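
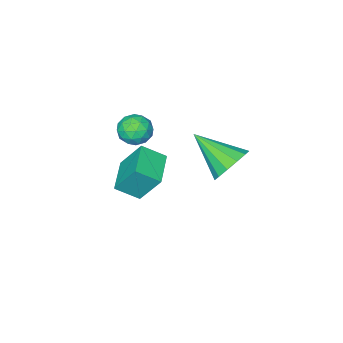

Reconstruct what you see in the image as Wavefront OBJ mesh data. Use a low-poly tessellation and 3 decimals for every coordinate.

v 1.29 -0.466 -0.005
v 1.643 0.044 0.409
v 2.337 -0.764 -0.529
v 2.69 -0.254 -0.115
v 2.41 -0.867 0.206
v 1.763 -0.683 0.53
v 2.217 -0.037 -0.65
v 1.57 0.147 -0.326
v 2.216 0.309 0.011
v 2.335 -0.203 0.54
v 1.645 -0.517 -0.66
v 1.764 -1.029 -0.131
v 1.375 -0.185 0.248
v 2.605 -0.535 -0.368
v 2.441 -0.895 -0.179
v 2.648 -0.595 0.064
v 1.445 -0.612 0.319
v 1.653 -0.312 0.563
v 2.103 -0.847 0.444
v 2.327 -0.408 -0.683
v 2.535 -0.108 -0.439
v 1.332 -0.125 -0.184
v 1.539 0.175 0.059
v 1.877 0.127 -0.564
v 1.919 0.271 0.258
v 2.534 0.096 -0.051
v 2.256 0.223 -0.365
v 1.876 0.331 -0.175
v 1.989 -0.03 0.569
v 2.604 -0.205 0.261
v 2.44 -0.566 0.449
v 2.06 -0.457 0.64
v 2.326 0.126 0.334
v 1.376 -0.515 -0.381
v 1.991 -0.69 -0.689
v 1.92 -0.263 -0.76
v 1.54 -0.154 -0.569
v 1.446 -0.816 -0.069
v 2.061 -0.991 -0.378
v 2.104 -1.051 0.055
v 1.724 -0.943 0.245
v 1.654 -0.846 -0.454
v 2 -1.28 -2.644
v 1.596 -0.489 -1.313
v 1.275 -0.637 -3.245
v 0.871 0.153 -1.914
v 3.109 -0.273 -2.906
v 2.705 0.517 -1.575
v 2.384 0.369 -3.507
v 1.98 1.16 -2.176
v 1.376 4.416 0.622
v 2.009 4.878 1.044
v 1.844 2.844 1.638
v 1.591 4.929 1.316
v 1.105 4.818 1.368
v 0.705 4.579 1.182
v 0.518 4.289 0.819
v 0.604 4.039 0.393
v 0.935 3.908 0.039
v 1.406 3.94 -0.129
v 1.868 4.122 -0.059
v 2.174 4.398 0.227
v 2.226 4.68 0.638
f 1 38 17
f 38 12 41
f 17 41 6
f 38 41 17
f 1 17 13
f 17 6 18
f 13 18 2
f 17 18 13
f 1 13 22
f 13 2 23
f 22 23 8
f 13 23 22
f 1 22 34
f 22 8 37
f 34 37 11
f 22 37 34
f 1 34 38
f 34 11 42
f 38 42 12
f 34 42 38
f 2 18 29
f 18 6 32
f 29 32 10
f 18 32 29
f 6 41 19
f 41 12 40
f 19 40 5
f 41 40 19
f 12 42 39
f 42 11 35
f 39 35 3
f 42 35 39
f 11 37 36
f 37 8 24
f 36 24 7
f 37 24 36
f 8 23 28
f 23 2 25
f 28 25 9
f 23 25 28
f 4 30 16
f 30 10 31
f 16 31 5
f 30 31 16
f 4 16 14
f 16 5 15
f 14 15 3
f 16 15 14
f 4 14 21
f 14 3 20
f 21 20 7
f 14 20 21
f 4 21 26
f 21 7 27
f 26 27 9
f 21 27 26
f 4 26 30
f 26 9 33
f 30 33 10
f 26 33 30
f 5 31 19
f 31 10 32
f 19 32 6
f 31 32 19
f 3 15 39
f 15 5 40
f 39 40 12
f 15 40 39
f 7 20 36
f 20 3 35
f 36 35 11
f 20 35 36
f 9 27 28
f 27 7 24
f 28 24 8
f 27 24 28
f 10 33 29
f 33 9 25
f 29 25 2
f 33 25 29
f 44 46 43
f 47 44 43
f 43 46 45
f 45 47 43
f 44 50 46
f 48 44 47
f 48 50 44
f 46 50 45
f 49 47 45
f 45 50 49
f 49 48 47
f 50 48 49
f 52 51 54
f 52 54 53
f 54 51 55
f 54 55 53
f 55 51 56
f 55 56 53
f 56 51 57
f 56 57 53
f 57 51 58
f 57 58 53
f 58 51 59
f 58 59 53
f 59 51 60
f 59 60 53
f 60 51 61
f 60 61 53
f 61 51 62
f 61 62 53
f 62 51 63
f 62 63 53
f 63 51 52
f 63 52 53



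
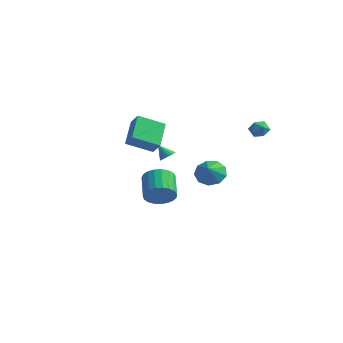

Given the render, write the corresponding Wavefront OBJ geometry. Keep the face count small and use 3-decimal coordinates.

v 4.077 3.686 3.579
v 4.506 3.665 3.021
v 3.294 3.095 2.999
v 3.723 3.074 2.441
v 3.883 2.71 3.023
v 4.368 3.075 3.381
v 3.432 3.685 2.639
v 3.917 4.05 2.997
v 4.108 3.664 2.44
v 4.386 3.062 2.677
v 3.414 3.698 3.343
v 3.692 3.096 3.58
v -0.912 -3.795 3.359
v -0.272 -4.027 4.119
v -1.559 -2.239 4.38
v -0.918 -2.47 5.139
v 0.358 -2.77 2.601
v 0.999 -3.001 3.36
v -0.288 -1.213 3.621
v 0.352 -1.445 4.381
v 0.364 -1.224 1.607
v 0.753 -1.42 1.959
v -0.324 -1.216 2.373
v 0.779 -1.173 1.98
v 0.723 -0.936 1.926
v 0.596 -0.756 1.81
v 0.423 -0.669 1.653
v 0.238 -0.692 1.487
v 0.078 -0.821 1.345
v -0.025 -1.029 1.255
v -0.051 -1.276 1.235
v 0.006 -1.513 1.288
v 0.133 -1.692 1.404
v 0.306 -1.78 1.561
v 0.491 -1.757 1.727
v 0.65 -1.628 1.869
v 2.846 -0.42 0.553
v 3.518 0.204 0.926
v 3.114 -1.16 1.307
v 2.92 0.298 1.23
v 2.288 0.056 1.217
v 1.917 -0.409 0.893
v 1.981 -0.879 0.41
v 2.45 -1.135 -0.007
v 3.104 -1.056 -0.161
v 3.638 -0.68 0.018
v 3.801 -0.182 0.448
v -2.473 2.202 -3.984
v -1.602 2.519 -3.45
v -2.596 3.855 -2.621
v -3.467 3.538 -3.156
v -1.578 2.766 -3.819
v -2.573 4.102 -2.991
v -1.71 2.915 -4.217
v -2.704 4.251 -3.389
v -1.973 2.941 -4.575
v -2.967 4.277 -3.747
v -2.322 2.839 -4.831
v -3.317 4.175 -4.003
v -2.698 2.627 -4.94
v -3.692 3.963 -4.112
v -3.035 2.341 -4.884
v -4.029 3.677 -4.056
v -3.274 2.032 -4.672
v -4.269 3.368 -3.844
v -3.375 1.752 -4.342
v -4.37 3.088 -3.513
v -3.32 1.55 -3.949
v -4.315 2.886 -3.121
v -3.119 1.46 -3.563
v -4.113 2.796 -2.735
v -2.805 1.499 -3.249
v -3.8 2.835 -2.421
v -2.435 1.659 -3.063
v -3.429 2.995 -2.235
v -2.07 1.914 -3.036
v -3.065 3.25 -2.207
v -1.776 2.218 -3.172
v -2.77 3.554 -2.344
f 1 12 6
f 1 6 2
f 1 2 8
f 1 8 11
f 1 11 12
f 2 6 10
f 6 12 5
f 12 11 3
f 11 8 7
f 8 2 9
f 4 10 5
f 4 5 3
f 4 3 7
f 4 7 9
f 4 9 10
f 5 10 6
f 3 5 12
f 7 3 11
f 9 7 8
f 10 9 2
f 14 16 13
f 17 14 13
f 13 16 15
f 15 17 13
f 14 20 16
f 18 14 17
f 18 20 14
f 16 20 15
f 19 17 15
f 15 20 19
f 19 18 17
f 20 18 19
f 22 21 24
f 22 24 23
f 24 21 25
f 24 25 23
f 25 21 26
f 25 26 23
f 26 21 27
f 26 27 23
f 27 21 28
f 27 28 23
f 28 21 29
f 28 29 23
f 29 21 30
f 29 30 23
f 30 21 31
f 30 31 23
f 31 21 32
f 31 32 23
f 32 21 33
f 32 33 23
f 33 21 34
f 33 34 23
f 34 21 35
f 34 35 23
f 35 21 36
f 35 36 23
f 36 21 22
f 36 22 23
f 38 37 40
f 38 40 39
f 40 37 41
f 40 41 39
f 41 37 42
f 41 42 39
f 42 37 43
f 42 43 39
f 43 37 44
f 43 44 39
f 44 37 45
f 44 45 39
f 45 37 46
f 45 46 39
f 46 37 47
f 46 47 39
f 47 37 38
f 47 38 39
f 49 48 52
f 49 52 50
f 50 52 53
f 50 53 51
f 52 48 54
f 52 54 53
f 53 54 55
f 53 55 51
f 54 48 56
f 54 56 55
f 55 56 57
f 55 57 51
f 56 48 58
f 56 58 57
f 57 58 59
f 57 59 51
f 58 48 60
f 58 60 59
f 59 60 61
f 59 61 51
f 60 48 62
f 60 62 61
f 61 62 63
f 61 63 51
f 62 48 64
f 62 64 63
f 63 64 65
f 63 65 51
f 64 48 66
f 64 66 65
f 65 66 67
f 65 67 51
f 66 48 68
f 66 68 67
f 67 68 69
f 67 69 51
f 68 48 70
f 68 70 69
f 69 70 71
f 69 71 51
f 70 48 72
f 70 72 71
f 71 72 73
f 71 73 51
f 72 48 74
f 72 74 73
f 73 74 75
f 73 75 51
f 74 48 76
f 74 76 75
f 75 76 77
f 75 77 51
f 76 48 78
f 76 78 77
f 77 78 79
f 77 79 51
f 78 48 49
f 78 49 79
f 79 49 50
f 79 50 51



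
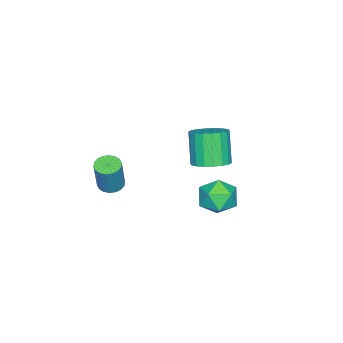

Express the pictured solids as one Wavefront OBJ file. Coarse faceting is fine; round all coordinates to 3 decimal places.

v -1.408 3.253 1.173
v -0.38 3.505 1.448
v -0.82 1.875 0.232
v 0.208 2.127 0.507
v -0.483 1.748 1.264
v -0.847 2.599 1.846
v -0.353 2.781 -0.166
v -0.717 3.632 0.416
v 0.272 3.213 0.62
v 0.192 2.574 1.504
v -1.392 2.806 0.176
v -1.472 2.167 1.06
v -3.256 0.977 0.83
v -2.345 0.652 1.123
v -3.093 0.139 2.883
v -4.004 0.463 2.59
v -2.343 1.084 1.249
v -3.092 0.571 3.009
v -2.522 1.494 1.293
v -3.27 0.981 3.053
v -2.846 1.801 1.245
v -3.595 1.288 3.005
v -3.252 1.946 1.115
v -4 1.433 2.874
v -3.658 1.898 0.928
v -4.406 1.385 2.688
v -3.984 1.668 0.722
v -4.733 1.155 2.482
v -4.167 1.301 0.537
v -4.915 0.788 2.297
v -4.168 0.869 0.411
v -4.917 0.356 2.171
v -3.99 0.459 0.367
v -4.738 -0.054 2.127
v -3.665 0.152 0.415
v -4.414 -0.361 2.175
v -3.26 0.007 0.546
v -4.008 -0.506 2.305
v -2.854 0.055 0.732
v -3.602 -0.458 2.492
v -2.527 0.285 0.938
v -3.276 -0.228 2.698
v -1.826 -3.878 -1.472
v -1.155 -3.906 -1.669
v -0.602 -3.749 0.195
v -1.274 -3.722 0.392
v -1.217 -3.601 -1.676
v -0.664 -3.444 0.188
v -1.4 -3.35 -1.643
v -0.847 -3.194 0.221
v -1.667 -3.205 -1.576
v -1.114 -3.048 0.288
v -1.966 -3.192 -1.488
v -1.413 -3.036 0.375
v -2.237 -3.316 -1.397
v -1.684 -3.159 0.466
v -2.427 -3.551 -1.321
v -1.874 -3.394 0.542
v -2.498 -3.851 -1.275
v -1.945 -3.694 0.589
v -2.436 -4.156 -1.268
v -1.883 -3.999 0.596
v -2.253 -4.406 -1.301
v -1.7 -4.25 0.563
v -1.986 -4.552 -1.368
v -1.433 -4.395 0.496
v -1.687 -4.564 -1.455
v -1.134 -4.408 0.408
v -1.416 -4.441 -1.546
v -0.863 -4.284 0.317
v -1.226 -4.206 -1.622
v -0.673 -4.049 0.241
f 1 12 6
f 1 6 2
f 1 2 8
f 1 8 11
f 1 11 12
f 2 6 10
f 6 12 5
f 12 11 3
f 11 8 7
f 8 2 9
f 4 10 5
f 4 5 3
f 4 3 7
f 4 7 9
f 4 9 10
f 5 10 6
f 3 5 12
f 7 3 11
f 9 7 8
f 10 9 2
f 14 13 17
f 14 17 15
f 15 17 18
f 15 18 16
f 17 13 19
f 17 19 18
f 18 19 20
f 18 20 16
f 19 13 21
f 19 21 20
f 20 21 22
f 20 22 16
f 21 13 23
f 21 23 22
f 22 23 24
f 22 24 16
f 23 13 25
f 23 25 24
f 24 25 26
f 24 26 16
f 25 13 27
f 25 27 26
f 26 27 28
f 26 28 16
f 27 13 29
f 27 29 28
f 28 29 30
f 28 30 16
f 29 13 31
f 29 31 30
f 30 31 32
f 30 32 16
f 31 13 33
f 31 33 32
f 32 33 34
f 32 34 16
f 33 13 35
f 33 35 34
f 34 35 36
f 34 36 16
f 35 13 37
f 35 37 36
f 36 37 38
f 36 38 16
f 37 13 39
f 37 39 38
f 38 39 40
f 38 40 16
f 39 13 41
f 39 41 40
f 40 41 42
f 40 42 16
f 41 13 14
f 41 14 42
f 42 14 15
f 42 15 16
f 44 43 47
f 44 47 45
f 45 47 48
f 45 48 46
f 47 43 49
f 47 49 48
f 48 49 50
f 48 50 46
f 49 43 51
f 49 51 50
f 50 51 52
f 50 52 46
f 51 43 53
f 51 53 52
f 52 53 54
f 52 54 46
f 53 43 55
f 53 55 54
f 54 55 56
f 54 56 46
f 55 43 57
f 55 57 56
f 56 57 58
f 56 58 46
f 57 43 59
f 57 59 58
f 58 59 60
f 58 60 46
f 59 43 61
f 59 61 60
f 60 61 62
f 60 62 46
f 61 43 63
f 61 63 62
f 62 63 64
f 62 64 46
f 63 43 65
f 63 65 64
f 64 65 66
f 64 66 46
f 65 43 67
f 65 67 66
f 66 67 68
f 66 68 46
f 67 43 69
f 67 69 68
f 68 69 70
f 68 70 46
f 69 43 71
f 69 71 70
f 70 71 72
f 70 72 46
f 71 43 44
f 71 44 72
f 72 44 45
f 72 45 46



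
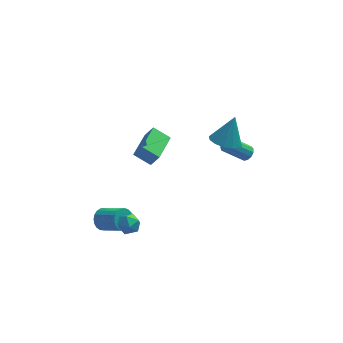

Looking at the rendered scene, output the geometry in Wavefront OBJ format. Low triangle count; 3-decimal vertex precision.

v -3.745 -1.983 -2.951
v -3.248 -1.564 -3.209
v -2.157 -2.378 -2.426
v -2.655 -2.797 -2.169
v -3.321 -1.426 -2.963
v -2.231 -2.24 -2.181
v -3.468 -1.385 -2.715
v -2.378 -2.199 -1.933
v -3.663 -1.447 -2.508
v -2.572 -2.261 -1.726
v -3.872 -1.602 -2.378
v -2.782 -2.416 -1.595
v -4.06 -1.823 -2.347
v -2.969 -2.637 -1.564
v -4.192 -2.071 -2.42
v -3.102 -2.885 -1.637
v -4.248 -2.304 -2.585
v -3.157 -3.118 -1.802
v -4.217 -2.482 -2.813
v -3.126 -3.296 -2.031
v -4.104 -2.573 -3.066
v -3.013 -3.387 -2.283
v -3.929 -2.563 -3.298
v -2.838 -3.377 -2.516
v -3.722 -2.452 -3.471
v -2.632 -3.266 -2.688
v -3.52 -2.26 -3.553
v -2.429 -3.074 -2.771
v -3.356 -2.02 -3.532
v -2.266 -2.834 -2.749
v -3.26 -1.774 -3.41
v -2.169 -2.588 -2.628
v -2.934 -3.751 -1.865
v -2.429 -3.266 -1.788
v -2.391 -4.434 -1.132
v -1.886 -3.949 -1.055
v -2.531 -3.827 -0.801
v -2.867 -3.405 -1.255
v -1.953 -4.295 -1.665
v -2.289 -3.873 -2.119
v -1.822 -3.602 -1.665
v -2.18 -3.314 -1.131
v -2.64 -4.386 -1.789
v -2.998 -4.098 -1.255
v -2.071 -2.117 2.825
v -1.627 -2.26 3.594
v -1.402 -0.361 2.765
v -0.958 -0.504 3.535
v -1.182 -2.476 2.245
v -0.738 -2.619 3.015
v -0.513 -0.72 2.186
v -0.069 -0.863 2.955
v 2.861 -0.384 2.031
v 3.718 -0.647 1.826
v 3.399 0.124 3.629
v 3.693 -0.191 1.69
v 3.445 0.213 1.645
v 3.041 0.457 1.704
v 2.588 0.476 1.85
v 2.208 0.265 2.045
v 2.004 -0.12 2.237
v 2.029 -0.576 2.373
v 2.277 -0.98 2.418
v 2.681 -1.224 2.359
v 3.134 -1.243 2.213
v 3.513 -1.032 2.018
v 4.371 2.879 -2.331
v 4.701 2.626 -2.019
v 3.559 2.449 -0.956
v 3.229 2.701 -1.269
v 4.722 2.91 -1.949
v 3.58 2.732 -0.886
v 4.631 3.184 -2
v 3.489 3.006 -0.938
v 4.458 3.361 -2.157
v 3.316 3.183 -1.095
v 4.257 3.385 -2.369
v 3.115 3.207 -1.307
v 4.093 3.248 -2.569
v 2.95 3.07 -1.507
v 4.016 2.994 -2.693
v 2.874 2.816 -1.631
v 4.053 2.704 -2.703
v 2.91 2.526 -1.641
v 4.19 2.469 -2.594
v 3.048 2.291 -1.532
v 4.385 2.364 -2.402
v 3.243 2.186 -1.34
v 4.576 2.423 -2.188
v 3.433 2.245 -1.125
f 2 1 5
f 2 5 3
f 3 5 6
f 3 6 4
f 5 1 7
f 5 7 6
f 6 7 8
f 6 8 4
f 7 1 9
f 7 9 8
f 8 9 10
f 8 10 4
f 9 1 11
f 9 11 10
f 10 11 12
f 10 12 4
f 11 1 13
f 11 13 12
f 12 13 14
f 12 14 4
f 13 1 15
f 13 15 14
f 14 15 16
f 14 16 4
f 15 1 17
f 15 17 16
f 16 17 18
f 16 18 4
f 17 1 19
f 17 19 18
f 18 19 20
f 18 20 4
f 19 1 21
f 19 21 20
f 20 21 22
f 20 22 4
f 21 1 23
f 21 23 22
f 22 23 24
f 22 24 4
f 23 1 25
f 23 25 24
f 24 25 26
f 24 26 4
f 25 1 27
f 25 27 26
f 26 27 28
f 26 28 4
f 27 1 29
f 27 29 28
f 28 29 30
f 28 30 4
f 29 1 31
f 29 31 30
f 30 31 32
f 30 32 4
f 31 1 2
f 31 2 32
f 32 2 3
f 32 3 4
f 33 44 38
f 33 38 34
f 33 34 40
f 33 40 43
f 33 43 44
f 34 38 42
f 38 44 37
f 44 43 35
f 43 40 39
f 40 34 41
f 36 42 37
f 36 37 35
f 36 35 39
f 36 39 41
f 36 41 42
f 37 42 38
f 35 37 44
f 39 35 43
f 41 39 40
f 42 41 34
f 46 48 45
f 49 46 45
f 45 48 47
f 47 49 45
f 46 52 48
f 50 46 49
f 50 52 46
f 48 52 47
f 51 49 47
f 47 52 51
f 51 50 49
f 52 50 51
f 54 53 56
f 54 56 55
f 56 53 57
f 56 57 55
f 57 53 58
f 57 58 55
f 58 53 59
f 58 59 55
f 59 53 60
f 59 60 55
f 60 53 61
f 60 61 55
f 61 53 62
f 61 62 55
f 62 53 63
f 62 63 55
f 63 53 64
f 63 64 55
f 64 53 65
f 64 65 55
f 65 53 66
f 65 66 55
f 66 53 54
f 66 54 55
f 68 67 71
f 68 71 69
f 69 71 72
f 69 72 70
f 71 67 73
f 71 73 72
f 72 73 74
f 72 74 70
f 73 67 75
f 73 75 74
f 74 75 76
f 74 76 70
f 75 67 77
f 75 77 76
f 76 77 78
f 76 78 70
f 77 67 79
f 77 79 78
f 78 79 80
f 78 80 70
f 79 67 81
f 79 81 80
f 80 81 82
f 80 82 70
f 81 67 83
f 81 83 82
f 82 83 84
f 82 84 70
f 83 67 85
f 83 85 84
f 84 85 86
f 84 86 70
f 85 67 87
f 85 87 86
f 86 87 88
f 86 88 70
f 87 67 89
f 87 89 88
f 88 89 90
f 88 90 70
f 89 67 68
f 89 68 90
f 90 68 69
f 90 69 70



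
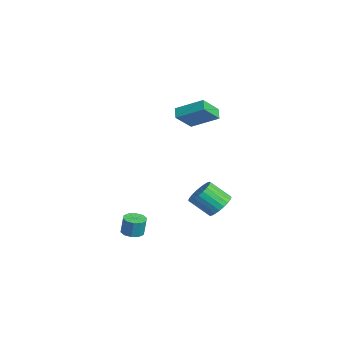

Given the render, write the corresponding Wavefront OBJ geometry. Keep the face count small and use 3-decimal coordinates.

v 0.023 1.755 2.652
v 0.679 0.617 3.823
v -0.66 1.869 3.145
v -0.004 0.731 4.316
v 0.984 3.309 3.624
v 1.64 2.171 4.795
v 0.301 3.423 4.117
v 0.957 2.285 5.288
v 0.764 3.485 -4.227
v 1.732 3.2 -4.077
v 1.184 1.969 -2.884
v 0.216 2.255 -3.033
v 1.691 3.485 -3.802
v 1.144 2.254 -2.609
v 1.51 3.769 -3.592
v 0.962 2.539 -2.398
v 1.215 4.011 -3.478
v 0.667 2.78 -2.284
v 0.851 4.173 -3.478
v 0.303 2.942 -2.284
v 0.474 4.23 -3.592
v -0.074 2.999 -2.399
v 0.141 4.173 -3.803
v -0.406 2.942 -2.609
v -0.097 4.012 -4.078
v -0.644 2.781 -2.885
v -0.204 3.771 -4.376
v -0.752 2.54 -3.183
v -0.164 3.486 -4.651
v -0.711 2.255 -3.458
v 0.018 3.201 -4.862
v -0.53 1.971 -3.668
v 0.313 2.96 -4.976
v -0.235 1.729 -3.782
v 0.677 2.798 -4.976
v 0.129 1.567 -3.782
v 1.054 2.741 -4.861
v 0.506 1.51 -3.668
v 1.386 2.798 -4.651
v 0.839 1.567 -3.457
v 1.624 2.959 -4.375
v 1.077 1.728 -3.182
v 3.763 -2.769 -4.199
v 4.183 -2.169 -4.305
v 4.296 -2.031 -3.088
v 3.877 -2.631 -2.981
v 3.747 -2.034 -4.28
v 3.86 -1.896 -3.063
v 3.317 -2.179 -4.224
v 3.43 -2.041 -3.007
v 3.058 -2.55 -4.158
v 3.171 -2.412 -2.941
v 3.068 -3.004 -4.107
v 3.181 -2.866 -2.89
v 3.344 -3.369 -4.092
v 3.457 -3.231 -2.875
v 3.78 -3.504 -4.117
v 3.893 -3.366 -2.9
v 4.21 -3.359 -4.173
v 4.323 -3.221 -2.956
v 4.469 -2.988 -4.239
v 4.582 -2.85 -3.022
v 4.459 -2.534 -4.29
v 4.572 -2.396 -3.073
f 2 4 1
f 5 2 1
f 1 4 3
f 3 5 1
f 2 8 4
f 6 2 5
f 6 8 2
f 4 8 3
f 7 5 3
f 3 8 7
f 7 6 5
f 8 6 7
f 10 9 13
f 10 13 11
f 11 13 14
f 11 14 12
f 13 9 15
f 13 15 14
f 14 15 16
f 14 16 12
f 15 9 17
f 15 17 16
f 16 17 18
f 16 18 12
f 17 9 19
f 17 19 18
f 18 19 20
f 18 20 12
f 19 9 21
f 19 21 20
f 20 21 22
f 20 22 12
f 21 9 23
f 21 23 22
f 22 23 24
f 22 24 12
f 23 9 25
f 23 25 24
f 24 25 26
f 24 26 12
f 25 9 27
f 25 27 26
f 26 27 28
f 26 28 12
f 27 9 29
f 27 29 28
f 28 29 30
f 28 30 12
f 29 9 31
f 29 31 30
f 30 31 32
f 30 32 12
f 31 9 33
f 31 33 32
f 32 33 34
f 32 34 12
f 33 9 35
f 33 35 34
f 34 35 36
f 34 36 12
f 35 9 37
f 35 37 36
f 36 37 38
f 36 38 12
f 37 9 39
f 37 39 38
f 38 39 40
f 38 40 12
f 39 9 41
f 39 41 40
f 40 41 42
f 40 42 12
f 41 9 10
f 41 10 42
f 42 10 11
f 42 11 12
f 44 43 47
f 44 47 45
f 45 47 48
f 45 48 46
f 47 43 49
f 47 49 48
f 48 49 50
f 48 50 46
f 49 43 51
f 49 51 50
f 50 51 52
f 50 52 46
f 51 43 53
f 51 53 52
f 52 53 54
f 52 54 46
f 53 43 55
f 53 55 54
f 54 55 56
f 54 56 46
f 55 43 57
f 55 57 56
f 56 57 58
f 56 58 46
f 57 43 59
f 57 59 58
f 58 59 60
f 58 60 46
f 59 43 61
f 59 61 60
f 60 61 62
f 60 62 46
f 61 43 63
f 61 63 62
f 62 63 64
f 62 64 46
f 63 43 44
f 63 44 64
f 64 44 45
f 64 45 46



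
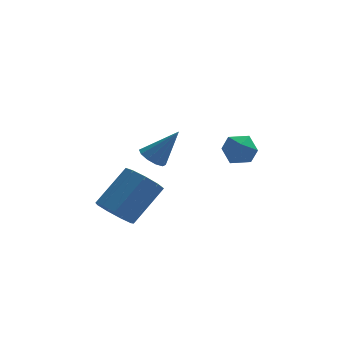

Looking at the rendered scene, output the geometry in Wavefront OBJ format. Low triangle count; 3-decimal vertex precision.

v -1.024 1.108 -0.482
v -0.452 1.01 -0.908
v 0.124 1.192 1.042
v -0.527 1.448 -0.876
v -0.791 1.756 -0.693
v -1.145 1.816 -0.43
v -1.452 1.606 -0.187
v -1.596 1.206 -0.056
v -1.522 0.768 -0.088
v -1.257 0.46 -0.271
v -0.904 0.4 -0.534
v -0.596 0.61 -0.777
v -2.683 -4.403 -0.785
v -2.161 -5.19 -0.677
v -0.915 -4.163 0.773
v -1.437 -3.377 0.665
v -1.913 -4.821 -1.151
v -0.666 -3.795 0.299
v -2.025 -4.257 -1.454
v -0.778 -3.231 -0.004
v -2.445 -3.762 -1.444
v -1.198 -2.735 0.006
v -2.976 -3.566 -1.126
v -1.73 -2.54 0.325
v -3.371 -3.762 -0.648
v -2.124 -2.736 0.802
v -3.443 -4.258 -0.234
v -2.197 -3.232 1.216
v -3.16 -4.822 -0.079
v -1.914 -3.796 1.372
v -2.654 -5.19 -0.253
v -1.408 -4.164 1.197
v 1.805 -1.627 1.438
v 2.517 -1.436 0.97
v 2.543 -2.584 2.17
v 3.255 -2.393 1.702
v 2.934 -1.809 2.267
v 2.478 -1.218 1.814
v 2.582 -2.802 1.326
v 2.126 -2.211 0.873
v 2.997 -2.162 0.901
v 3.215 -1.549 1.482
v 1.845 -2.471 1.658
v 2.063 -1.858 2.239
f 2 1 4
f 2 4 3
f 4 1 5
f 4 5 3
f 5 1 6
f 5 6 3
f 6 1 7
f 6 7 3
f 7 1 8
f 7 8 3
f 8 1 9
f 8 9 3
f 9 1 10
f 9 10 3
f 10 1 11
f 10 11 3
f 11 1 12
f 11 12 3
f 12 1 2
f 12 2 3
f 14 13 17
f 14 17 15
f 15 17 18
f 15 18 16
f 17 13 19
f 17 19 18
f 18 19 20
f 18 20 16
f 19 13 21
f 19 21 20
f 20 21 22
f 20 22 16
f 21 13 23
f 21 23 22
f 22 23 24
f 22 24 16
f 23 13 25
f 23 25 24
f 24 25 26
f 24 26 16
f 25 13 27
f 25 27 26
f 26 27 28
f 26 28 16
f 27 13 29
f 27 29 28
f 28 29 30
f 28 30 16
f 29 13 31
f 29 31 30
f 30 31 32
f 30 32 16
f 31 13 14
f 31 14 32
f 32 14 15
f 32 15 16
f 33 44 38
f 33 38 34
f 33 34 40
f 33 40 43
f 33 43 44
f 34 38 42
f 38 44 37
f 44 43 35
f 43 40 39
f 40 34 41
f 36 42 37
f 36 37 35
f 36 35 39
f 36 39 41
f 36 41 42
f 37 42 38
f 35 37 44
f 39 35 43
f 41 39 40
f 42 41 34



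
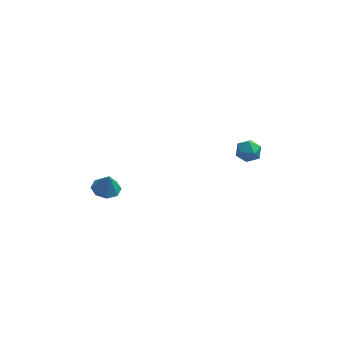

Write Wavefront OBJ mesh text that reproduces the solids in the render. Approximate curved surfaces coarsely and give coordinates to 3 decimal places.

v 3.571 4.367 -1.825
v 4.249 4.284 -1.843
v 3.471 3.436 -1.237
v 4.149 3.353 -1.255
v 3.877 3.863 -0.89
v 3.939 4.438 -1.254
v 3.781 3.282 -1.826
v 3.843 3.857 -2.19
v 4.379 3.613 -1.844
v 4.438 3.972 -1.265
v 3.282 3.748 -1.815
v 3.341 4.107 -1.236
v -2.646 2 -3.039
v -2.081 1.578 -3.184
v -2.474 1.88 -2.021
v -1.942 2.11 -3.145
v -2.216 2.578 -3.044
v -2.742 2.707 -2.94
v -3.211 2.422 -2.894
v -3.35 1.89 -2.934
v -3.076 1.423 -3.035
v -2.55 1.294 -3.139
f 1 12 6
f 1 6 2
f 1 2 8
f 1 8 11
f 1 11 12
f 2 6 10
f 6 12 5
f 12 11 3
f 11 8 7
f 8 2 9
f 4 10 5
f 4 5 3
f 4 3 7
f 4 7 9
f 4 9 10
f 5 10 6
f 3 5 12
f 7 3 11
f 9 7 8
f 10 9 2
f 14 13 16
f 14 16 15
f 16 13 17
f 16 17 15
f 17 13 18
f 17 18 15
f 18 13 19
f 18 19 15
f 19 13 20
f 19 20 15
f 20 13 21
f 20 21 15
f 21 13 22
f 21 22 15
f 22 13 14
f 22 14 15



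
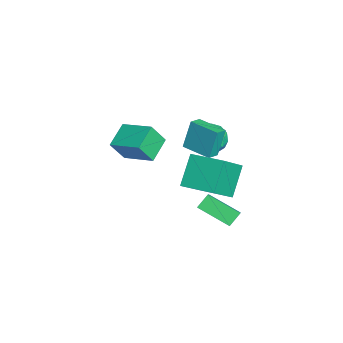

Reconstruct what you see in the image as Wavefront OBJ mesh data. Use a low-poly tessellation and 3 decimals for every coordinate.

v 2.1 2.576 0.141
v 0.911 3.137 1.662
v 3.155 4.201 0.367
v 1.966 4.761 1.888
v 3.374 1.559 1.512
v 2.185 2.119 3.033
v 4.429 3.183 1.738
v 3.24 3.744 3.259
v -2.852 4.335 0.208
v -2.175 3.539 0.019
v -4.125 3.201 0.421
v -3.448 2.405 0.232
v -3.363 2.974 1.124
v -2.576 3.675 0.993
v -3.724 3.065 -0.553
v -2.937 3.766 -0.684
v -2.714 2.754 -0.451
v -2.491 2.698 0.585
v -3.809 4.042 -0.145
v -3.586 3.986 0.891
v -2.401 4.036 0.095
v -3.899 2.704 0.345
v -3.848 3.038 0.87
v -3.451 2.57 0.758
v -2.637 4.116 0.668
v -2.239 3.648 0.556
v -2.938 3.316 1.206
v -4.061 3.092 -0.116
v -3.663 2.624 -0.228
v -2.849 4.17 -0.318
v -2.452 3.702 -0.43
v -3.362 3.424 -0.766
v -2.32 3.107 -0.293
v -3.069 2.441 -0.168
v -3.231 2.829 -0.629
v -2.768 3.241 -0.706
v -2.189 3.074 0.317
v -2.938 2.408 0.442
v -2.888 2.742 0.966
v -2.425 3.154 0.889
v -2.506 2.613 0.04
v -3.362 4.332 -0.002
v -4.111 3.666 0.123
v -3.875 3.586 -0.449
v -3.412 3.998 -0.526
v -3.231 4.299 0.608
v -3.98 3.633 0.733
v -3.532 3.499 1.146
v -3.069 3.911 1.069
v -3.794 4.127 0.4
v -0.556 3.21 -2.337
v 0.867 3.089 -1.209
v 0.271 4.847 -3.206
v 1.695 4.726 -2.079
v -0.095 2.634 -2.981
v 1.329 2.513 -1.854
v 0.733 4.271 -3.851
v 2.156 4.15 -2.723
v -1.123 1.863 1.132
v -1.458 2.29 2.838
v -1.719 2.342 0.895
v -2.053 2.769 2.601
v -0.027 3.171 1.019
v -0.361 3.598 2.725
v -0.622 3.65 0.782
v -0.957 4.077 2.488
v 1.545 -1.198 2.341
v 1.848 -1.916 3.576
v 0.333 -0.536 3.022
v 0.636 -1.253 4.257
v 2.644 0.233 2.903
v 2.947 -0.484 4.138
v 1.432 0.896 3.584
v 1.735 0.178 4.819
f 2 4 1
f 5 2 1
f 1 4 3
f 3 5 1
f 2 8 4
f 6 2 5
f 6 8 2
f 4 8 3
f 7 5 3
f 3 8 7
f 7 6 5
f 8 6 7
f 9 46 25
f 46 20 49
f 25 49 14
f 46 49 25
f 9 25 21
f 25 14 26
f 21 26 10
f 25 26 21
f 9 21 30
f 21 10 31
f 30 31 16
f 21 31 30
f 9 30 42
f 30 16 45
f 42 45 19
f 30 45 42
f 9 42 46
f 42 19 50
f 46 50 20
f 42 50 46
f 10 26 37
f 26 14 40
f 37 40 18
f 26 40 37
f 14 49 27
f 49 20 48
f 27 48 13
f 49 48 27
f 20 50 47
f 50 19 43
f 47 43 11
f 50 43 47
f 19 45 44
f 45 16 32
f 44 32 15
f 45 32 44
f 16 31 36
f 31 10 33
f 36 33 17
f 31 33 36
f 12 38 24
f 38 18 39
f 24 39 13
f 38 39 24
f 12 24 22
f 24 13 23
f 22 23 11
f 24 23 22
f 12 22 29
f 22 11 28
f 29 28 15
f 22 28 29
f 12 29 34
f 29 15 35
f 34 35 17
f 29 35 34
f 12 34 38
f 34 17 41
f 38 41 18
f 34 41 38
f 13 39 27
f 39 18 40
f 27 40 14
f 39 40 27
f 11 23 47
f 23 13 48
f 47 48 20
f 23 48 47
f 15 28 44
f 28 11 43
f 44 43 19
f 28 43 44
f 17 35 36
f 35 15 32
f 36 32 16
f 35 32 36
f 18 41 37
f 41 17 33
f 37 33 10
f 41 33 37
f 52 54 51
f 55 52 51
f 51 54 53
f 53 55 51
f 52 58 54
f 56 52 55
f 56 58 52
f 54 58 53
f 57 55 53
f 53 58 57
f 57 56 55
f 58 56 57
f 60 62 59
f 63 60 59
f 59 62 61
f 61 63 59
f 60 66 62
f 64 60 63
f 64 66 60
f 62 66 61
f 65 63 61
f 61 66 65
f 65 64 63
f 66 64 65
f 68 70 67
f 71 68 67
f 67 70 69
f 69 71 67
f 68 74 70
f 72 68 71
f 72 74 68
f 70 74 69
f 73 71 69
f 69 74 73
f 73 72 71
f 74 72 73



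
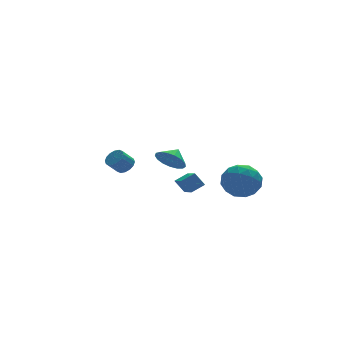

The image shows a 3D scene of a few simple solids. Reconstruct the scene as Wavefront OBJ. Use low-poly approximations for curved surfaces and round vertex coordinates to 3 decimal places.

v 0.156 -1.105 1.154
v -0.278 -3.068 2.024
v 0.947 -1.091 1.582
v 0.514 -3.054 2.452
v 0.566 -1.526 0.408
v 0.133 -3.489 1.278
v 1.358 -1.512 0.836
v 0.924 -3.475 1.706
v -3.021 -1.895 3.205
v -2.624 -2.242 3.531
v -3.302 -2.332 4.261
v -3.699 -1.985 3.935
v -2.565 -1.94 3.623
v -3.243 -2.03 4.353
v -2.629 -1.626 3.603
v -3.307 -1.716 4.333
v -2.797 -1.384 3.476
v -3.475 -1.474 4.206
v -3.026 -1.279 3.277
v -3.704 -1.369 4.006
v -3.253 -1.339 3.058
v -3.931 -1.429 3.788
v -3.418 -1.548 2.879
v -4.096 -1.638 3.609
v -3.477 -1.85 2.787
v -4.155 -1.94 3.517
v -3.413 -2.164 2.807
v -4.091 -2.254 3.537
v -3.245 -2.406 2.934
v -3.923 -2.496 3.664
v -3.016 -2.511 3.134
v -3.694 -2.601 3.863
v -2.789 -2.451 3.352
v -3.467 -2.541 4.082
v 0.97 1.42 1.597
v 1.671 0.855 1.209
v 1.67 1.9 2.163
v 1.651 1.224 0.92
v 1.475 1.638 0.786
v 1.184 2.001 0.838
v 0.843 2.232 1.064
v 0.532 2.276 1.412
v 0.321 2.124 1.802
v 0.258 1.811 2.146
v 0.359 1.408 2.364
v 0.6 1.008 2.406
v 0.925 0.702 2.263
v 1.261 0.56 1.968
v 1.53 0.616 1.587
v 3.775 -0.569 0.707
v 4.569 -1.099 1.5
v 3.251 -2.381 0.02
v 4.045 -2.911 0.813
v 3.022 -2.352 1.239
v 3.346 -1.232 1.664
v 4.474 -2.248 -0.144
v 4.798 -1.128 0.281
v 5.001 -2.137 0.974
v 4.104 -2.201 1.829
v 3.716 -1.279 -0.309
v 2.819 -1.343 0.546
v 4.218 -0.675 1.164
v 3.602 -2.805 0.356
v 3.001 -2.476 0.607
v 3.467 -2.788 1.073
v 3.5 -0.753 1.26
v 3.966 -1.065 1.726
v 3.057 -1.801 1.573
v 3.854 -2.415 -0.206
v 4.32 -2.727 0.26
v 4.353 -0.692 0.447
v 4.819 -1.004 0.913
v 4.763 -1.679 -0.053
v 4.938 -1.597 1.321
v 4.63 -2.662 0.917
v 4.882 -2.272 0.354
v 5.073 -1.613 0.604
v 4.411 -1.634 1.823
v 4.103 -2.699 1.419
v 3.502 -2.371 1.67
v 3.693 -1.713 1.919
v 4.665 -2.244 1.514
v 3.717 -0.781 0.101
v 3.409 -1.846 -0.303
v 4.127 -1.767 -0.399
v 4.318 -1.109 -0.15
v 3.19 -0.818 0.603
v 2.882 -1.883 0.199
v 2.747 -1.867 0.916
v 2.938 -1.208 1.166
v 3.155 -1.236 0.006
f 2 4 1
f 5 2 1
f 1 4 3
f 3 5 1
f 2 8 4
f 6 2 5
f 6 8 2
f 4 8 3
f 7 5 3
f 3 8 7
f 7 6 5
f 8 6 7
f 10 9 13
f 10 13 11
f 11 13 14
f 11 14 12
f 13 9 15
f 13 15 14
f 14 15 16
f 14 16 12
f 15 9 17
f 15 17 16
f 16 17 18
f 16 18 12
f 17 9 19
f 17 19 18
f 18 19 20
f 18 20 12
f 19 9 21
f 19 21 20
f 20 21 22
f 20 22 12
f 21 9 23
f 21 23 22
f 22 23 24
f 22 24 12
f 23 9 25
f 23 25 24
f 24 25 26
f 24 26 12
f 25 9 27
f 25 27 26
f 26 27 28
f 26 28 12
f 27 9 29
f 27 29 28
f 28 29 30
f 28 30 12
f 29 9 31
f 29 31 30
f 30 31 32
f 30 32 12
f 31 9 33
f 31 33 32
f 32 33 34
f 32 34 12
f 33 9 10
f 33 10 34
f 34 10 11
f 34 11 12
f 36 35 38
f 36 38 37
f 38 35 39
f 38 39 37
f 39 35 40
f 39 40 37
f 40 35 41
f 40 41 37
f 41 35 42
f 41 42 37
f 42 35 43
f 42 43 37
f 43 35 44
f 43 44 37
f 44 35 45
f 44 45 37
f 45 35 46
f 45 46 37
f 46 35 47
f 46 47 37
f 47 35 48
f 47 48 37
f 48 35 49
f 48 49 37
f 49 35 36
f 49 36 37
f 50 87 66
f 87 61 90
f 66 90 55
f 87 90 66
f 50 66 62
f 66 55 67
f 62 67 51
f 66 67 62
f 50 62 71
f 62 51 72
f 71 72 57
f 62 72 71
f 50 71 83
f 71 57 86
f 83 86 60
f 71 86 83
f 50 83 87
f 83 60 91
f 87 91 61
f 83 91 87
f 51 67 78
f 67 55 81
f 78 81 59
f 67 81 78
f 55 90 68
f 90 61 89
f 68 89 54
f 90 89 68
f 61 91 88
f 91 60 84
f 88 84 52
f 91 84 88
f 60 86 85
f 86 57 73
f 85 73 56
f 86 73 85
f 57 72 77
f 72 51 74
f 77 74 58
f 72 74 77
f 53 79 65
f 79 59 80
f 65 80 54
f 79 80 65
f 53 65 63
f 65 54 64
f 63 64 52
f 65 64 63
f 53 63 70
f 63 52 69
f 70 69 56
f 63 69 70
f 53 70 75
f 70 56 76
f 75 76 58
f 70 76 75
f 53 75 79
f 75 58 82
f 79 82 59
f 75 82 79
f 54 80 68
f 80 59 81
f 68 81 55
f 80 81 68
f 52 64 88
f 64 54 89
f 88 89 61
f 64 89 88
f 56 69 85
f 69 52 84
f 85 84 60
f 69 84 85
f 58 76 77
f 76 56 73
f 77 73 57
f 76 73 77
f 59 82 78
f 82 58 74
f 78 74 51
f 82 74 78



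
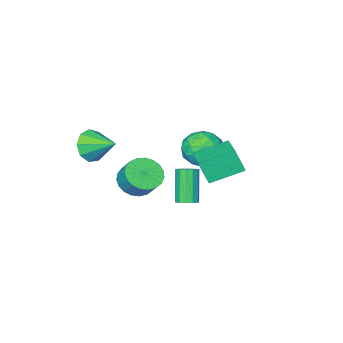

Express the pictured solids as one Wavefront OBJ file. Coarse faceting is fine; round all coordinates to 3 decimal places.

v 1.057 -2.015 -3.539
v 1.742 -1.468 -4.059
v 1.809 -0.659 -3.122
v 1.123 -1.205 -2.601
v 1.377 -1.293 -4.185
v 1.444 -0.484 -3.247
v 0.956 -1.243 -4.198
v 1.023 -0.434 -3.261
v 0.552 -1.326 -4.097
v 0.619 -0.517 -3.16
v 0.236 -1.528 -3.9
v 0.303 -0.719 -2.963
v 0.062 -1.815 -3.64
v 0.128 -1.006 -2.703
v 0.059 -2.136 -3.363
v 0.126 -1.326 -2.426
v 0.229 -2.436 -3.116
v 0.296 -1.626 -2.179
v 0.542 -2.663 -2.942
v 0.609 -1.854 -2.005
v 0.945 -2.778 -2.871
v 1.011 -1.969 -1.934
v 1.366 -2.761 -2.916
v 1.433 -1.952 -1.979
v 1.734 -2.615 -3.068
v 1.801 -1.806 -2.131
v 1.985 -2.365 -3.302
v 2.052 -1.556 -2.365
v 2.075 -2.055 -3.576
v 2.142 -1.246 -2.639
v 1.989 -1.737 -3.844
v 2.056 -0.928 -2.907
v -3.44 -0.949 -3.079
v -2.47 -0.784 -2.451
v -3.27 -2.816 -2.849
v -2.3 -2.651 -2.221
v -3.336 -2.327 -1.791
v -3.441 -1.173 -1.933
v -2.299 -2.427 -3.367
v -2.404 -1.273 -3.509
v -1.765 -1.697 -2.629
v -2.406 -1.635 -1.655
v -3.334 -1.965 -3.645
v -3.975 -1.903 -2.671
v -2.97 -0.703 -2.785
v -2.77 -2.897 -2.515
v -3.379 -2.707 -2.262
v -2.809 -2.61 -1.893
v -3.54 -0.932 -2.481
v -2.97 -0.834 -2.112
v -3.479 -1.741 -1.724
v -2.77 -2.766 -3.188
v -2.2 -2.668 -2.819
v -2.931 -0.99 -3.407
v -2.361 -0.893 -3.038
v -2.261 -1.859 -3.576
v -1.985 -1.142 -2.521
v -1.886 -2.239 -2.385
v -1.885 -2.108 -3.059
v -1.947 -1.43 -3.142
v -2.362 -1.106 -1.948
v -2.262 -2.203 -1.813
v -2.871 -2.013 -1.561
v -2.933 -1.335 -1.644
v -1.948 -1.643 -2.053
v -3.478 -1.397 -3.487
v -3.378 -2.494 -3.352
v -2.807 -2.265 -3.656
v -2.869 -1.587 -3.739
v -3.854 -1.361 -2.915
v -3.755 -2.458 -2.779
v -3.793 -2.17 -2.158
v -3.855 -1.492 -2.241
v -3.792 -1.957 -3.247
v -2.642 1.358 -1.78
v -2.375 0.862 -0.531
v -1.75 2.964 -1.333
v -1.483 2.467 -0.084
v -1.017 0.633 -2.416
v -0.75 0.136 -1.167
v -0.125 2.238 -1.969
v 0.142 1.742 -0.72
v 0.278 1.06 -3.786
v 0.615 1.428 -3.489
v -0.001 0.627 -1.798
v -0.338 0.26 -2.094
v 0.326 1.576 -3.524
v -0.291 0.775 -1.833
v 0.021 1.56 -3.642
v -0.595 0.76 -1.951
v -0.201 1.386 -3.806
v -0.818 0.585 -2.115
v -0.272 1.108 -3.963
v -0.888 0.308 -2.272
v -0.168 0.815 -4.064
v -0.784 0.015 -2.373
v 0.078 0.6 -4.076
v -0.538 -0.201 -2.385
v 0.387 0.531 -3.996
v -0.229 -0.27 -2.305
v 0.662 0.63 -3.849
v 0.045 -0.171 -2.158
v 0.815 0.866 -3.682
v 0.198 0.065 -1.991
v 0.797 1.163 -3.548
v 0.181 0.362 -1.857
v 3.183 -2.691 -0.583
v 3.625 -2.959 0.261
v 2.737 -1.269 0.103
v 4.064 -2.63 -0.136
v 4.091 -2.329 -0.742
v 3.692 -2.198 -1.274
v 3.056 -2.297 -1.482
v 2.479 -2.581 -1.27
v 2.231 -2.916 -0.736
v 2.429 -3.145 -0.13
v 2.979 -3.163 0.264
f 2 1 5
f 2 5 3
f 3 5 6
f 3 6 4
f 5 1 7
f 5 7 6
f 6 7 8
f 6 8 4
f 7 1 9
f 7 9 8
f 8 9 10
f 8 10 4
f 9 1 11
f 9 11 10
f 10 11 12
f 10 12 4
f 11 1 13
f 11 13 12
f 12 13 14
f 12 14 4
f 13 1 15
f 13 15 14
f 14 15 16
f 14 16 4
f 15 1 17
f 15 17 16
f 16 17 18
f 16 18 4
f 17 1 19
f 17 19 18
f 18 19 20
f 18 20 4
f 19 1 21
f 19 21 20
f 20 21 22
f 20 22 4
f 21 1 23
f 21 23 22
f 22 23 24
f 22 24 4
f 23 1 25
f 23 25 24
f 24 25 26
f 24 26 4
f 25 1 27
f 25 27 26
f 26 27 28
f 26 28 4
f 27 1 29
f 27 29 28
f 28 29 30
f 28 30 4
f 29 1 31
f 29 31 30
f 30 31 32
f 30 32 4
f 31 1 2
f 31 2 32
f 32 2 3
f 32 3 4
f 33 70 49
f 70 44 73
f 49 73 38
f 70 73 49
f 33 49 45
f 49 38 50
f 45 50 34
f 49 50 45
f 33 45 54
f 45 34 55
f 54 55 40
f 45 55 54
f 33 54 66
f 54 40 69
f 66 69 43
f 54 69 66
f 33 66 70
f 66 43 74
f 70 74 44
f 66 74 70
f 34 50 61
f 50 38 64
f 61 64 42
f 50 64 61
f 38 73 51
f 73 44 72
f 51 72 37
f 73 72 51
f 44 74 71
f 74 43 67
f 71 67 35
f 74 67 71
f 43 69 68
f 69 40 56
f 68 56 39
f 69 56 68
f 40 55 60
f 55 34 57
f 60 57 41
f 55 57 60
f 36 62 48
f 62 42 63
f 48 63 37
f 62 63 48
f 36 48 46
f 48 37 47
f 46 47 35
f 48 47 46
f 36 46 53
f 46 35 52
f 53 52 39
f 46 52 53
f 36 53 58
f 53 39 59
f 58 59 41
f 53 59 58
f 36 58 62
f 58 41 65
f 62 65 42
f 58 65 62
f 37 63 51
f 63 42 64
f 51 64 38
f 63 64 51
f 35 47 71
f 47 37 72
f 71 72 44
f 47 72 71
f 39 52 68
f 52 35 67
f 68 67 43
f 52 67 68
f 41 59 60
f 59 39 56
f 60 56 40
f 59 56 60
f 42 65 61
f 65 41 57
f 61 57 34
f 65 57 61
f 76 78 75
f 79 76 75
f 75 78 77
f 77 79 75
f 76 82 78
f 80 76 79
f 80 82 76
f 78 82 77
f 81 79 77
f 77 82 81
f 81 80 79
f 82 80 81
f 84 83 87
f 84 87 85
f 85 87 88
f 85 88 86
f 87 83 89
f 87 89 88
f 88 89 90
f 88 90 86
f 89 83 91
f 89 91 90
f 90 91 92
f 90 92 86
f 91 83 93
f 91 93 92
f 92 93 94
f 92 94 86
f 93 83 95
f 93 95 94
f 94 95 96
f 94 96 86
f 95 83 97
f 95 97 96
f 96 97 98
f 96 98 86
f 97 83 99
f 97 99 98
f 98 99 100
f 98 100 86
f 99 83 101
f 99 101 100
f 100 101 102
f 100 102 86
f 101 83 103
f 101 103 102
f 102 103 104
f 102 104 86
f 103 83 105
f 103 105 104
f 104 105 106
f 104 106 86
f 105 83 84
f 105 84 106
f 106 84 85
f 106 85 86
f 108 107 110
f 108 110 109
f 110 107 111
f 110 111 109
f 111 107 112
f 111 112 109
f 112 107 113
f 112 113 109
f 113 107 114
f 113 114 109
f 114 107 115
f 114 115 109
f 115 107 116
f 115 116 109
f 116 107 117
f 116 117 109
f 117 107 108
f 117 108 109



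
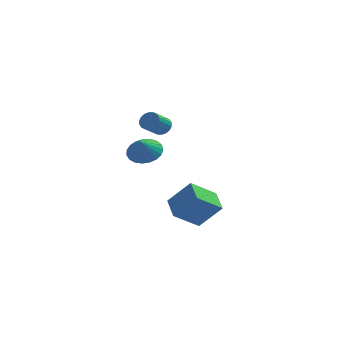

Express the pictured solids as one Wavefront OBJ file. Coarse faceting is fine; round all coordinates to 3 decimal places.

v 1.86 -4.98 -3.324
v 3.083 -5.01 -1.963
v 1.281 -3.745 -2.777
v 2.504 -3.774 -1.416
v 2.996 -4.006 -4.324
v 4.219 -4.035 -2.963
v 2.417 -2.77 -3.777
v 3.64 -2.8 -2.416
v -1.07 1.299 -1.129
v -0.282 0.745 -1.493
v -1.17 0.541 -0.191
v -0.083 1.029 -1.242
v -0.054 1.36 -0.971
v -0.201 1.68 -0.728
v -0.498 1.934 -0.553
v -0.894 2.079 -0.479
v -1.321 2.089 -0.516
v -1.704 1.962 -0.66
v -1.977 1.721 -0.884
v -2.094 1.407 -1.151
v -2.034 1.074 -1.414
v -1.807 0.78 -1.627
v -1.452 0.577 -1.755
v -1.032 0.498 -1.774
v -0.618 0.557 -1.681
v -0.602 3.469 0.073
v -0.036 3.419 0.389
v -0.512 2.402 1.082
v -1.078 2.451 0.767
v -0.187 3.603 0.555
v -0.662 2.585 1.248
v -0.419 3.759 0.625
v -0.895 2.742 1.319
v -0.688 3.859 0.586
v -1.164 2.841 1.28
v -0.94 3.881 0.446
v -1.416 2.863 1.139
v -1.125 3.821 0.232
v -1.601 2.803 0.925
v -1.207 3.692 -0.014
v -1.682 2.674 0.679
v -1.168 3.518 -0.242
v -1.644 2.501 0.451
v -1.018 3.335 -0.408
v -1.493 2.317 0.285
v -0.785 3.178 -0.479
v -1.261 2.161 0.215
v -0.516 3.079 -0.44
v -0.992 2.061 0.254
v -0.264 3.057 -0.299
v -0.74 2.039 0.394
v -0.079 3.117 -0.085
v -0.555 2.099 0.608
v 0.002 3.246 0.161
v -0.473 2.228 0.854
f 2 4 1
f 5 2 1
f 1 4 3
f 3 5 1
f 2 8 4
f 6 2 5
f 6 8 2
f 4 8 3
f 7 5 3
f 3 8 7
f 7 6 5
f 8 6 7
f 10 9 12
f 10 12 11
f 12 9 13
f 12 13 11
f 13 9 14
f 13 14 11
f 14 9 15
f 14 15 11
f 15 9 16
f 15 16 11
f 16 9 17
f 16 17 11
f 17 9 18
f 17 18 11
f 18 9 19
f 18 19 11
f 19 9 20
f 19 20 11
f 20 9 21
f 20 21 11
f 21 9 22
f 21 22 11
f 22 9 23
f 22 23 11
f 23 9 24
f 23 24 11
f 24 9 25
f 24 25 11
f 25 9 10
f 25 10 11
f 27 26 30
f 27 30 28
f 28 30 31
f 28 31 29
f 30 26 32
f 30 32 31
f 31 32 33
f 31 33 29
f 32 26 34
f 32 34 33
f 33 34 35
f 33 35 29
f 34 26 36
f 34 36 35
f 35 36 37
f 35 37 29
f 36 26 38
f 36 38 37
f 37 38 39
f 37 39 29
f 38 26 40
f 38 40 39
f 39 40 41
f 39 41 29
f 40 26 42
f 40 42 41
f 41 42 43
f 41 43 29
f 42 26 44
f 42 44 43
f 43 44 45
f 43 45 29
f 44 26 46
f 44 46 45
f 45 46 47
f 45 47 29
f 46 26 48
f 46 48 47
f 47 48 49
f 47 49 29
f 48 26 50
f 48 50 49
f 49 50 51
f 49 51 29
f 50 26 52
f 50 52 51
f 51 52 53
f 51 53 29
f 52 26 54
f 52 54 53
f 53 54 55
f 53 55 29
f 54 26 27
f 54 27 55
f 55 27 28
f 55 28 29



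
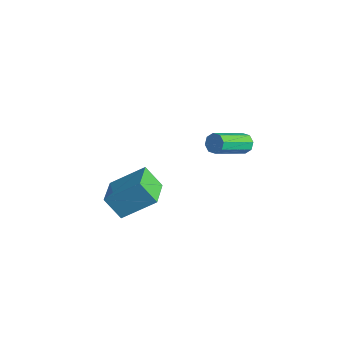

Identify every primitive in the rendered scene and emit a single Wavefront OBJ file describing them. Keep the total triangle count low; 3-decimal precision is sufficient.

v 2.568 -3.565 1.027
v 1.882 -3.937 1.978
v 1.569 -2.551 0.703
v 0.883 -2.923 1.654
v 3.437 -2.357 2.126
v 2.751 -2.729 3.077
v 2.438 -1.343 1.802
v 1.752 -1.715 2.753
v 2.666 2.816 2.382
v 3.048 3.01 2.66
v 3.116 1.337 3.735
v 2.734 1.144 3.458
v 2.697 3.093 2.81
v 2.765 1.42 3.885
v 2.328 3.013 2.71
v 2.396 1.34 3.785
v 2.157 2.819 2.418
v 2.225 1.146 3.493
v 2.284 2.623 2.105
v 2.352 0.95 3.18
v 2.635 2.54 1.955
v 2.703 0.867 3.03
v 3.004 2.62 2.055
v 3.072 0.947 3.13
v 3.175 2.814 2.347
v 3.243 1.141 3.422
f 2 4 1
f 5 2 1
f 1 4 3
f 3 5 1
f 2 8 4
f 6 2 5
f 6 8 2
f 4 8 3
f 7 5 3
f 3 8 7
f 7 6 5
f 8 6 7
f 10 9 13
f 10 13 11
f 11 13 14
f 11 14 12
f 13 9 15
f 13 15 14
f 14 15 16
f 14 16 12
f 15 9 17
f 15 17 16
f 16 17 18
f 16 18 12
f 17 9 19
f 17 19 18
f 18 19 20
f 18 20 12
f 19 9 21
f 19 21 20
f 20 21 22
f 20 22 12
f 21 9 23
f 21 23 22
f 22 23 24
f 22 24 12
f 23 9 25
f 23 25 24
f 24 25 26
f 24 26 12
f 25 9 10
f 25 10 26
f 26 10 11
f 26 11 12



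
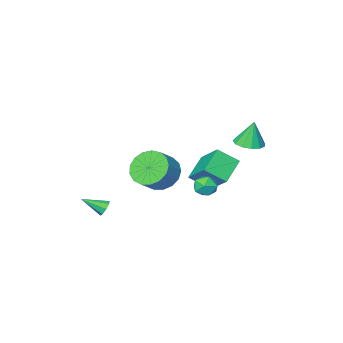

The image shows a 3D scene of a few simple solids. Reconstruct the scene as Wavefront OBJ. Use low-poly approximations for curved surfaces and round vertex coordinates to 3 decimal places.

v -2.779 -0.087 0.32
v -2.101 0.349 0.396
v -3.001 0.007 1.76
v -2.438 0.647 0.324
v -2.884 0.713 0.251
v -3.296 0.525 0.2
v -3.544 0.142 0.187
v -3.55 -0.314 0.216
v -3.31 -0.697 0.278
v -2.902 -0.887 0.353
v -2.455 -0.823 0.418
v -2.111 -0.525 0.452
v -1.978 -0.089 0.444
v 1.729 -0.888 -0.907
v 2.463 -1.073 -1.677
v 3.365 -0.717 -0.903
v 2.631 -0.532 -0.133
v 2.33 -0.578 -1.749
v 3.232 -0.223 -0.975
v 2.06 -0.155 -1.628
v 2.961 0.2 -0.854
v 1.713 0.101 -1.342
v 2.615 0.456 -0.568
v 1.371 0.13 -0.956
v 2.272 0.485 -0.182
v 1.11 -0.074 -0.559
v 2.012 0.281 0.215
v 0.991 -0.464 -0.242
v 1.893 -0.109 0.532
v 1.042 -0.952 -0.077
v 1.943 -0.596 0.697
v 1.25 -1.424 -0.102
v 2.151 -1.069 0.672
v 1.567 -1.774 -0.311
v 2.469 -1.419 0.463
v 1.922 -1.921 -0.657
v 2.824 -1.565 0.116
v 2.233 -1.831 -1.061
v 3.134 -1.475 -0.287
v 2.428 -1.525 -1.429
v 3.33 -1.169 -0.655
v 3.353 -3.651 -4.271
v 3.651 -3.586 -4.667
v 4.327 -4.329 -3.649
v 3.684 -3.303 -4.411
v 3.523 -3.225 -4.073
v 3.262 -3.396 -3.851
v 3.055 -3.716 -3.875
v 3.022 -3.998 -4.131
v 3.183 -4.077 -4.469
v 3.444 -3.906 -4.691
v -3.941 -4.187 -3.705
v -3.008 -4.856 -2.921
v -3.885 -2.58 -2.4
v -2.952 -3.25 -1.616
v -2.748 -3.53 -4.564
v -1.815 -4.2 -3.78
v -2.692 -1.924 -3.259
v -1.759 -2.593 -2.475
v -0.667 0.387 -1.906
v 0.014 0.288 -1.758
v -0.714 -0.648 -2.382
v -0.033 -0.747 -2.234
v -0.507 -0.725 -1.713
v -0.478 -0.085 -1.419
v -0.222 -0.275 -2.721
v -0.193 0.365 -2.427
v 0.289 -0.121 -2.261
v 0.114 -0.399 -1.639
v -0.814 0.039 -2.501
v -0.989 -0.239 -1.879
f 2 1 4
f 2 4 3
f 4 1 5
f 4 5 3
f 5 1 6
f 5 6 3
f 6 1 7
f 6 7 3
f 7 1 8
f 7 8 3
f 8 1 9
f 8 9 3
f 9 1 10
f 9 10 3
f 10 1 11
f 10 11 3
f 11 1 12
f 11 12 3
f 12 1 13
f 12 13 3
f 13 1 2
f 13 2 3
f 15 14 18
f 15 18 16
f 16 18 19
f 16 19 17
f 18 14 20
f 18 20 19
f 19 20 21
f 19 21 17
f 20 14 22
f 20 22 21
f 21 22 23
f 21 23 17
f 22 14 24
f 22 24 23
f 23 24 25
f 23 25 17
f 24 14 26
f 24 26 25
f 25 26 27
f 25 27 17
f 26 14 28
f 26 28 27
f 27 28 29
f 27 29 17
f 28 14 30
f 28 30 29
f 29 30 31
f 29 31 17
f 30 14 32
f 30 32 31
f 31 32 33
f 31 33 17
f 32 14 34
f 32 34 33
f 33 34 35
f 33 35 17
f 34 14 36
f 34 36 35
f 35 36 37
f 35 37 17
f 36 14 38
f 36 38 37
f 37 38 39
f 37 39 17
f 38 14 40
f 38 40 39
f 39 40 41
f 39 41 17
f 40 14 15
f 40 15 41
f 41 15 16
f 41 16 17
f 43 42 45
f 43 45 44
f 45 42 46
f 45 46 44
f 46 42 47
f 46 47 44
f 47 42 48
f 47 48 44
f 48 42 49
f 48 49 44
f 49 42 50
f 49 50 44
f 50 42 51
f 50 51 44
f 51 42 43
f 51 43 44
f 53 55 52
f 56 53 52
f 52 55 54
f 54 56 52
f 53 59 55
f 57 53 56
f 57 59 53
f 55 59 54
f 58 56 54
f 54 59 58
f 58 57 56
f 59 57 58
f 60 71 65
f 60 65 61
f 60 61 67
f 60 67 70
f 60 70 71
f 61 65 69
f 65 71 64
f 71 70 62
f 70 67 66
f 67 61 68
f 63 69 64
f 63 64 62
f 63 62 66
f 63 66 68
f 63 68 69
f 64 69 65
f 62 64 71
f 66 62 70
f 68 66 67
f 69 68 61



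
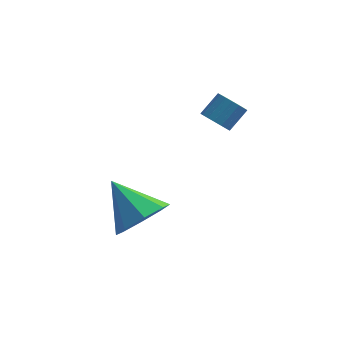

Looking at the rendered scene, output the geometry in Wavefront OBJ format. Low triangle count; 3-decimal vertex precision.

v -0.307 -2.069 -3.378
v 0.383 -2.161 -2.566
v -1.533 -1.231 -2.242
v 0.478 -1.46 -2.98
v 0.113 -1.117 -3.628
v -0.498 -1.331 -4.129
v -0.997 -1.977 -4.191
v -1.092 -2.677 -3.776
v -0.727 -3.021 -3.129
v -0.116 -2.807 -2.628
v 1.716 0.042 0.212
v 2.175 0.076 -0.158
v 2.662 0.651 0.499
v 2.204 0.618 0.868
v 2.013 0.295 -0.231
v 2.5 0.871 0.426
v 1.784 0.457 -0.202
v 2.271 1.033 0.454
v 1.539 0.524 -0.079
v 2.026 1.1 0.578
v 1.334 0.48 0.111
v 1.821 1.056 0.768
v 1.217 0.336 0.324
v 1.704 0.912 0.981
v 1.215 0.125 0.511
v 1.702 0.701 1.168
v 1.327 -0.106 0.63
v 1.814 0.47 1.286
v 1.529 -0.302 0.653
v 2.016 0.274 1.309
v 1.773 -0.42 0.574
v 2.26 0.156 1.231
v 2.005 -0.432 0.413
v 2.492 0.144 1.07
v 2.17 -0.335 0.206
v 2.657 0.241 0.862
v 2.232 -0.152 -0
v 2.719 0.424 0.656
f 2 1 4
f 2 4 3
f 4 1 5
f 4 5 3
f 5 1 6
f 5 6 3
f 6 1 7
f 6 7 3
f 7 1 8
f 7 8 3
f 8 1 9
f 8 9 3
f 9 1 10
f 9 10 3
f 10 1 2
f 10 2 3
f 12 11 15
f 12 15 13
f 13 15 16
f 13 16 14
f 15 11 17
f 15 17 16
f 16 17 18
f 16 18 14
f 17 11 19
f 17 19 18
f 18 19 20
f 18 20 14
f 19 11 21
f 19 21 20
f 20 21 22
f 20 22 14
f 21 11 23
f 21 23 22
f 22 23 24
f 22 24 14
f 23 11 25
f 23 25 24
f 24 25 26
f 24 26 14
f 25 11 27
f 25 27 26
f 26 27 28
f 26 28 14
f 27 11 29
f 27 29 28
f 28 29 30
f 28 30 14
f 29 11 31
f 29 31 30
f 30 31 32
f 30 32 14
f 31 11 33
f 31 33 32
f 32 33 34
f 32 34 14
f 33 11 35
f 33 35 34
f 34 35 36
f 34 36 14
f 35 11 37
f 35 37 36
f 36 37 38
f 36 38 14
f 37 11 12
f 37 12 38
f 38 12 13
f 38 13 14



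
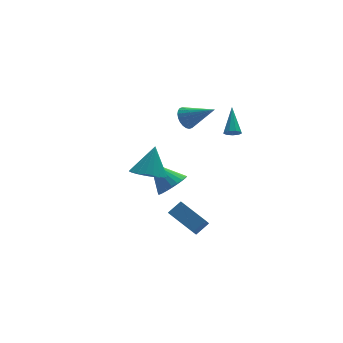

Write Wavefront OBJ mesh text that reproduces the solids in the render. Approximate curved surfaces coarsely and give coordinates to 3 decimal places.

v -0.72 2.501 -4.266
v -0.293 1.884 -3.476
v -1.72 3.719 -2.774
v 0.007 2.183 -3.519
v 0.196 2.53 -3.676
v 0.245 2.873 -3.923
v 0.148 3.159 -4.222
v -0.082 3.345 -4.528
v -0.409 3.403 -4.793
v -0.783 3.323 -4.979
v -1.148 3.118 -5.056
v -1.447 2.819 -5.013
v -1.636 2.472 -4.856
v -1.686 2.129 -4.609
v -1.588 1.843 -4.31
v -1.359 1.657 -4.005
v -1.032 1.599 -3.739
v -0.657 1.679 -3.553
v -2.111 -5.045 -2.687
v -1.278 -4.846 -2.079
v -3.062 -3.533 -1.881
v -2.23 -3.333 -1.273
v -1.65 -4.287 -3.567
v -0.818 -4.087 -2.959
v -2.602 -2.774 -2.761
v -1.769 -2.575 -2.153
v 0.61 3.929 0.545
v 0.86 3.54 -0.144
v 2.01 2.791 1.695
v 1.061 3.794 -0.138
v 1.193 4.068 -0.028
v 1.237 4.321 0.169
v 1.185 4.515 0.423
v 1.045 4.619 0.696
v 0.839 4.618 0.946
v 0.599 4.512 1.135
v 0.359 4.318 1.234
v 0.158 4.064 1.228
v 0.026 3.79 1.118
v -0.018 3.536 0.921
v 0.034 3.343 0.666
v 0.174 3.239 0.393
v 0.38 3.24 0.143
v 0.62 3.345 -0.045
v -3.869 -2.458 0.847
v -2.954 -2.125 0.334
v -3.191 -1.722 2.533
v -3.228 -1.762 0.286
v -3.613 -1.519 0.334
v -4.041 -1.439 0.471
v -4.44 -1.535 0.674
v -4.741 -1.79 0.906
v -4.89 -2.161 1.128
v -4.863 -2.583 1.301
v -4.664 -2.984 1.396
v -4.327 -3.294 1.396
v -3.911 -3.459 1.302
v -3.488 -3.451 1.128
v -3.131 -3.272 0.906
v -2.901 -2.952 0.674
v -2.839 -2.546 0.472
v 1.431 -1.713 2.629
v 1.943 -1.84 2.575
v 1.909 -0.307 3.831
v 1.849 -1.595 2.325
v 1.559 -1.404 2.218
v 1.21 -1.359 2.303
v 0.964 -1.478 2.541
v 0.937 -1.708 2.82
v 1.141 -1.94 3.01
v 1.48 -2.065 3.022
v 1.797 -2.026 2.85
f 2 1 4
f 2 4 3
f 4 1 5
f 4 5 3
f 5 1 6
f 5 6 3
f 6 1 7
f 6 7 3
f 7 1 8
f 7 8 3
f 8 1 9
f 8 9 3
f 9 1 10
f 9 10 3
f 10 1 11
f 10 11 3
f 11 1 12
f 11 12 3
f 12 1 13
f 12 13 3
f 13 1 14
f 13 14 3
f 14 1 15
f 14 15 3
f 15 1 16
f 15 16 3
f 16 1 17
f 16 17 3
f 17 1 18
f 17 18 3
f 18 1 2
f 18 2 3
f 20 22 19
f 23 20 19
f 19 22 21
f 21 23 19
f 20 26 22
f 24 20 23
f 24 26 20
f 22 26 21
f 25 23 21
f 21 26 25
f 25 24 23
f 26 24 25
f 28 27 30
f 28 30 29
f 30 27 31
f 30 31 29
f 31 27 32
f 31 32 29
f 32 27 33
f 32 33 29
f 33 27 34
f 33 34 29
f 34 27 35
f 34 35 29
f 35 27 36
f 35 36 29
f 36 27 37
f 36 37 29
f 37 27 38
f 37 38 29
f 38 27 39
f 38 39 29
f 39 27 40
f 39 40 29
f 40 27 41
f 40 41 29
f 41 27 42
f 41 42 29
f 42 27 43
f 42 43 29
f 43 27 44
f 43 44 29
f 44 27 28
f 44 28 29
f 46 45 48
f 46 48 47
f 48 45 49
f 48 49 47
f 49 45 50
f 49 50 47
f 50 45 51
f 50 51 47
f 51 45 52
f 51 52 47
f 52 45 53
f 52 53 47
f 53 45 54
f 53 54 47
f 54 45 55
f 54 55 47
f 55 45 56
f 55 56 47
f 56 45 57
f 56 57 47
f 57 45 58
f 57 58 47
f 58 45 59
f 58 59 47
f 59 45 60
f 59 60 47
f 60 45 61
f 60 61 47
f 61 45 46
f 61 46 47
f 63 62 65
f 63 65 64
f 65 62 66
f 65 66 64
f 66 62 67
f 66 67 64
f 67 62 68
f 67 68 64
f 68 62 69
f 68 69 64
f 69 62 70
f 69 70 64
f 70 62 71
f 70 71 64
f 71 62 72
f 71 72 64
f 72 62 63
f 72 63 64



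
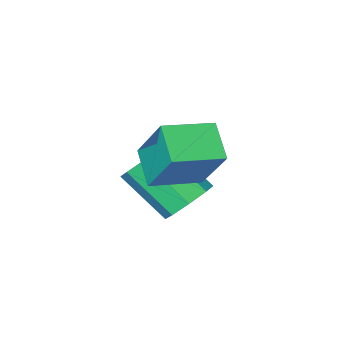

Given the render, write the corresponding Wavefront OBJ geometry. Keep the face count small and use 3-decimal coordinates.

v 2.884 0.336 -2.215
v 2.808 1.428 -0.724
v 3.134 1.322 -2.925
v 3.058 2.414 -1.433
v 4.362 0.126 -1.987
v 4.286 1.218 -0.495
v 4.612 1.112 -2.696
v 4.536 2.204 -1.205
v 3.028 0.505 -4.22
v 3.386 1.115 -3.786
v 4.05 -0.116 -2.605
v 3.692 -0.725 -3.04
v 2.796 0.988 -3.586
v 3.46 -0.242 -2.406
v 2.342 0.579 -3.758
v 3.006 -0.652 -2.578
v 2.29 0.126 -4.201
v 2.954 -1.105 -3.02
v 2.67 -0.104 -4.655
v 3.334 -1.335 -3.474
v 3.26 0.022 -4.854
v 3.924 -1.208 -3.674
v 3.714 0.432 -4.682
v 4.378 -0.799 -3.502
v 3.766 0.885 -4.24
v 4.43 -0.346 -3.059
f 2 4 1
f 5 2 1
f 1 4 3
f 3 5 1
f 2 8 4
f 6 2 5
f 6 8 2
f 4 8 3
f 7 5 3
f 3 8 7
f 7 6 5
f 8 6 7
f 10 9 13
f 10 13 11
f 11 13 14
f 11 14 12
f 13 9 15
f 13 15 14
f 14 15 16
f 14 16 12
f 15 9 17
f 15 17 16
f 16 17 18
f 16 18 12
f 17 9 19
f 17 19 18
f 18 19 20
f 18 20 12
f 19 9 21
f 19 21 20
f 20 21 22
f 20 22 12
f 21 9 23
f 21 23 22
f 22 23 24
f 22 24 12
f 23 9 25
f 23 25 24
f 24 25 26
f 24 26 12
f 25 9 10
f 25 10 26
f 26 10 11
f 26 11 12



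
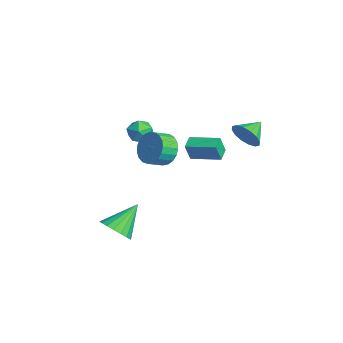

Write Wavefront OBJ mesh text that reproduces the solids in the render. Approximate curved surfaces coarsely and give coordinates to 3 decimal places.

v -0.493 -1.152 1.969
v -0.137 -1.476 1.253
v -1.623 -1.944 1.767
v -1.267 -2.268 1.051
v -0.938 -2.466 1.823
v -0.24 -1.976 1.948
v -1.52 -1.444 1.072
v -0.822 -0.954 1.197
v -0.772 -1.657 0.699
v -0.413 -2.288 1.163
v -1.347 -1.132 1.857
v -0.988 -1.763 2.321
v 3.46 -1.592 2.868
v 4.3 -1.667 2.277
v 4.56 -2.563 2.761
v 3.72 -2.488 3.352
v 4.447 -1.444 2.612
v 4.707 -2.339 3.096
v 4.422 -1.246 2.992
v 4.682 -2.142 3.475
v 4.232 -1.109 3.349
v 4.492 -2.004 3.833
v 3.907 -1.054 3.624
v 4.167 -1.95 4.107
v 3.506 -1.093 3.768
v 3.766 -1.988 4.251
v 3.097 -1.218 3.757
v 3.357 -2.114 4.24
v 2.75 -1.408 3.591
v 3.01 -2.303 4.075
v 2.526 -1.63 3.301
v 2.786 -2.525 3.785
v 2.464 -1.845 2.936
v 2.724 -2.74 3.42
v 2.574 -2.017 2.559
v 2.834 -2.912 3.043
v 2.837 -2.115 2.236
v 3.097 -3.01 2.719
v 3.208 -2.123 2.022
v 3.468 -3.018 2.505
v 3.622 -2.039 1.954
v 3.882 -2.934 2.438
v 4.009 -1.878 2.045
v 4.269 -2.773 2.528
v 2.986 3.054 2.708
v 3.601 3.096 3.444
v 2.334 4.146 3.192
v 3.807 3.376 3.089
v 3.792 3.57 2.631
v 3.561 3.625 2.194
v 3.177 3.528 1.896
v 2.741 3.304 1.814
v 2.371 3.012 1.973
v 2.165 2.732 2.328
v 2.18 2.539 2.786
v 2.41 2.483 3.222
v 2.795 2.581 3.521
v 3.231 2.805 3.602
v 2.037 0.261 0.813
v 2.144 -0.085 1.915
v 1.347 0.728 1.027
v 1.454 0.381 2.129
v 3.086 1.659 1.151
v 3.193 1.312 2.253
v 2.396 2.125 1.365
v 2.503 1.779 2.467
v 2.804 -4.195 -3.575
v 3.752 -4.141 -3.151
v 2.116 -2.725 -2.225
v 3.771 -3.823 -3.487
v 3.599 -3.579 -3.84
v 3.269 -3.457 -4.141
v 2.847 -3.481 -4.33
v 2.416 -3.647 -4.369
v 2.063 -3.921 -4.251
v 1.856 -4.249 -3.999
v 1.836 -4.566 -3.663
v 2.009 -4.81 -3.309
v 2.338 -4.932 -3.008
v 2.76 -4.908 -2.819
v 3.191 -4.743 -2.78
v 3.545 -4.469 -2.898
f 1 12 6
f 1 6 2
f 1 2 8
f 1 8 11
f 1 11 12
f 2 6 10
f 6 12 5
f 12 11 3
f 11 8 7
f 8 2 9
f 4 10 5
f 4 5 3
f 4 3 7
f 4 7 9
f 4 9 10
f 5 10 6
f 3 5 12
f 7 3 11
f 9 7 8
f 10 9 2
f 14 13 17
f 14 17 15
f 15 17 18
f 15 18 16
f 17 13 19
f 17 19 18
f 18 19 20
f 18 20 16
f 19 13 21
f 19 21 20
f 20 21 22
f 20 22 16
f 21 13 23
f 21 23 22
f 22 23 24
f 22 24 16
f 23 13 25
f 23 25 24
f 24 25 26
f 24 26 16
f 25 13 27
f 25 27 26
f 26 27 28
f 26 28 16
f 27 13 29
f 27 29 28
f 28 29 30
f 28 30 16
f 29 13 31
f 29 31 30
f 30 31 32
f 30 32 16
f 31 13 33
f 31 33 32
f 32 33 34
f 32 34 16
f 33 13 35
f 33 35 34
f 34 35 36
f 34 36 16
f 35 13 37
f 35 37 36
f 36 37 38
f 36 38 16
f 37 13 39
f 37 39 38
f 38 39 40
f 38 40 16
f 39 13 41
f 39 41 40
f 40 41 42
f 40 42 16
f 41 13 43
f 41 43 42
f 42 43 44
f 42 44 16
f 43 13 14
f 43 14 44
f 44 14 15
f 44 15 16
f 46 45 48
f 46 48 47
f 48 45 49
f 48 49 47
f 49 45 50
f 49 50 47
f 50 45 51
f 50 51 47
f 51 45 52
f 51 52 47
f 52 45 53
f 52 53 47
f 53 45 54
f 53 54 47
f 54 45 55
f 54 55 47
f 55 45 56
f 55 56 47
f 56 45 57
f 56 57 47
f 57 45 58
f 57 58 47
f 58 45 46
f 58 46 47
f 60 62 59
f 63 60 59
f 59 62 61
f 61 63 59
f 60 66 62
f 64 60 63
f 64 66 60
f 62 66 61
f 65 63 61
f 61 66 65
f 65 64 63
f 66 64 65
f 68 67 70
f 68 70 69
f 70 67 71
f 70 71 69
f 71 67 72
f 71 72 69
f 72 67 73
f 72 73 69
f 73 67 74
f 73 74 69
f 74 67 75
f 74 75 69
f 75 67 76
f 75 76 69
f 76 67 77
f 76 77 69
f 77 67 78
f 77 78 69
f 78 67 79
f 78 79 69
f 79 67 80
f 79 80 69
f 80 67 81
f 80 81 69
f 81 67 82
f 81 82 69
f 82 67 68
f 82 68 69



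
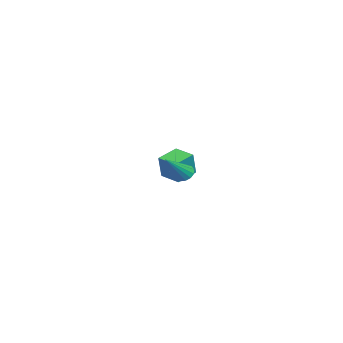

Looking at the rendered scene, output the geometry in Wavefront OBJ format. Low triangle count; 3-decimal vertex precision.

v 3.283 -0.753 1.321
v 3.671 -0.345 1.143
v 4.657 -1.467 2.679
v 3.516 -0.212 1.37
v 3.298 -0.225 1.584
v 3.076 -0.378 1.727
v 2.91 -0.632 1.761
v 2.844 -0.918 1.678
v 2.895 -1.16 1.498
v 3.051 -1.293 1.271
v 3.269 -1.28 1.058
v 3.49 -1.127 0.914
v 3.657 -0.873 0.88
v 3.723 -0.587 0.964
v -3.971 -2.131 -0.84
v -3.511 -2.217 0.606
v -3.265 -1.1 -1.003
v -2.806 -1.186 0.443
v -2.914 -2.914 -1.223
v -2.455 -3 0.223
v -2.209 -1.883 -1.386
v -1.749 -1.969 0.06
f 2 1 4
f 2 4 3
f 4 1 5
f 4 5 3
f 5 1 6
f 5 6 3
f 6 1 7
f 6 7 3
f 7 1 8
f 7 8 3
f 8 1 9
f 8 9 3
f 9 1 10
f 9 10 3
f 10 1 11
f 10 11 3
f 11 1 12
f 11 12 3
f 12 1 13
f 12 13 3
f 13 1 14
f 13 14 3
f 14 1 2
f 14 2 3
f 16 18 15
f 19 16 15
f 15 18 17
f 17 19 15
f 16 22 18
f 20 16 19
f 20 22 16
f 18 22 17
f 21 19 17
f 17 22 21
f 21 20 19
f 22 20 21



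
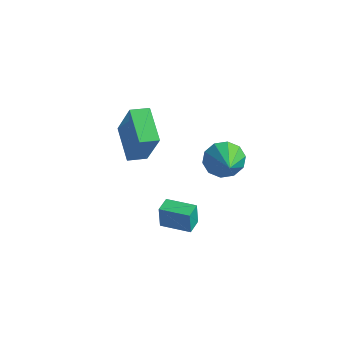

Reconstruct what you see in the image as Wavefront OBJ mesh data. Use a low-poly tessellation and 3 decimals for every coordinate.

v -1.227 -4.149 0.532
v -0.367 -4.454 2.479
v -2.47 -3.033 1.256
v -1.609 -3.338 3.203
v -0.671 -3.442 0.397
v 0.19 -3.747 2.344
v -1.913 -2.326 1.121
v -1.053 -2.631 3.068
v 1.942 -1.412 0.053
v 2.64 -0.772 0.129
v 2.958 -2.628 0.967
v 2.289 -0.714 0.596
v 1.806 -0.922 0.856
v 1.374 -1.318 0.809
v 1.16 -1.749 0.473
v 1.244 -2.051 -0.023
v 1.595 -2.109 -0.49
v 2.078 -1.901 -0.75
v 2.51 -1.505 -0.703
v 2.724 -1.074 -0.367
v 0.011 -3.509 -3.998
v -0.066 -3.489 -2.871
v -0.137 -2.692 -4.022
v -0.214 -2.673 -2.895
v 1.434 -3.247 -3.905
v 1.357 -3.228 -2.778
v 1.286 -2.431 -3.929
v 1.209 -2.411 -2.802
f 2 4 1
f 5 2 1
f 1 4 3
f 3 5 1
f 2 8 4
f 6 2 5
f 6 8 2
f 4 8 3
f 7 5 3
f 3 8 7
f 7 6 5
f 8 6 7
f 10 9 12
f 10 12 11
f 12 9 13
f 12 13 11
f 13 9 14
f 13 14 11
f 14 9 15
f 14 15 11
f 15 9 16
f 15 16 11
f 16 9 17
f 16 17 11
f 17 9 18
f 17 18 11
f 18 9 19
f 18 19 11
f 19 9 20
f 19 20 11
f 20 9 10
f 20 10 11
f 22 24 21
f 25 22 21
f 21 24 23
f 23 25 21
f 22 28 24
f 26 22 25
f 26 28 22
f 24 28 23
f 27 25 23
f 23 28 27
f 27 26 25
f 28 26 27



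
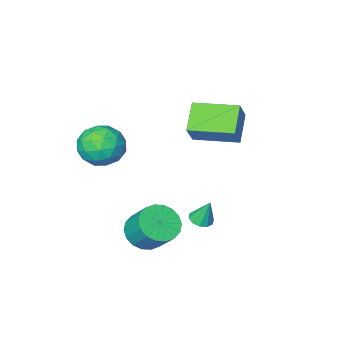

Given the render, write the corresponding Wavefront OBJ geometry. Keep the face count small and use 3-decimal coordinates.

v -1.648 2.838 -1.429
v -1.352 2.425 -1.246
v -1.852 3.202 -0.271
v -1.149 2.685 -1.293
v -1.136 3.004 -1.391
v -1.319 3.259 -1.503
v -1.628 3.354 -1.587
v -1.944 3.251 -1.611
v -2.148 2.991 -1.565
v -2.161 2.672 -1.466
v -1.978 2.417 -1.354
v -1.669 2.322 -1.27
v 1.045 3.001 -1.068
v 1.558 3.614 -1.545
v 1.427 4.591 -0.428
v 0.915 3.979 0.048
v 1.172 3.701 -1.667
v 1.042 4.679 -0.55
v 0.761 3.651 -1.67
v 0.631 4.629 -0.554
v 0.407 3.471 -1.554
v 0.277 4.449 -0.438
v 0.179 3.199 -1.342
v 0.048 4.177 -0.226
v 0.122 2.887 -1.076
v -0.008 3.865 0.041
v 0.248 2.598 -0.808
v 0.118 3.576 0.309
v 0.533 2.389 -0.592
v 0.402 3.366 0.525
v 0.918 2.301 -0.47
v 0.788 3.279 0.647
v 1.329 2.351 -0.466
v 1.199 3.329 0.65
v 1.683 2.531 -0.582
v 1.553 3.509 0.534
v 1.912 2.803 -0.794
v 1.781 3.781 0.322
v 1.968 3.115 -1.061
v 1.838 4.093 0.056
v 1.842 3.404 -1.329
v 1.712 4.382 -0.212
v 0.461 0.399 1.97
v 1.449 0.823 2.172
v 1.091 -1.223 2.288
v 2.079 -0.799 2.49
v 1.253 -0.616 3.183
v 0.864 0.387 2.986
v 1.676 -0.787 1.474
v 1.287 0.216 1.277
v 2.2 0.09 1.865
v 1.938 0.195 2.922
v 0.602 -0.595 1.538
v 0.34 -0.49 2.595
v 0.899 0.754 2.043
v 1.641 -1.154 2.417
v 1.155 -1.046 2.824
v 1.736 -0.797 2.943
v 0.556 0.497 2.522
v 1.136 0.746 2.641
v 1.021 -0.1 3.235
v 1.404 -1.146 1.819
v 1.984 -0.897 1.938
v 0.804 0.397 1.517
v 1.385 0.646 1.636
v 1.519 -0.3 1.225
v 1.922 0.572 1.982
v 2.292 -0.382 2.169
v 2.055 -0.375 1.571
v 1.826 0.215 1.455
v 1.768 0.634 2.603
v 2.138 -0.32 2.79
v 1.653 -0.212 3.197
v 1.424 0.377 3.081
v 2.209 0.203 2.422
v 0.402 -0.08 1.67
v 0.772 -1.034 1.857
v 1.116 -0.777 1.379
v 0.887 -0.188 1.263
v 0.248 -0.018 2.291
v 0.618 -0.972 2.478
v 0.714 -0.615 3.005
v 0.485 -0.025 2.889
v 0.331 -0.603 2.038
v -4.507 1.531 3.159
v -3.926 2.023 4.201
v -3.706 2.446 2.281
v -3.126 2.938 3.323
v -3.074 0.142 3.017
v -2.494 0.634 4.059
v -2.274 1.057 2.139
v -1.693 1.549 3.181
f 2 1 4
f 2 4 3
f 4 1 5
f 4 5 3
f 5 1 6
f 5 6 3
f 6 1 7
f 6 7 3
f 7 1 8
f 7 8 3
f 8 1 9
f 8 9 3
f 9 1 10
f 9 10 3
f 10 1 11
f 10 11 3
f 11 1 12
f 11 12 3
f 12 1 2
f 12 2 3
f 14 13 17
f 14 17 15
f 15 17 18
f 15 18 16
f 17 13 19
f 17 19 18
f 18 19 20
f 18 20 16
f 19 13 21
f 19 21 20
f 20 21 22
f 20 22 16
f 21 13 23
f 21 23 22
f 22 23 24
f 22 24 16
f 23 13 25
f 23 25 24
f 24 25 26
f 24 26 16
f 25 13 27
f 25 27 26
f 26 27 28
f 26 28 16
f 27 13 29
f 27 29 28
f 28 29 30
f 28 30 16
f 29 13 31
f 29 31 30
f 30 31 32
f 30 32 16
f 31 13 33
f 31 33 32
f 32 33 34
f 32 34 16
f 33 13 35
f 33 35 34
f 34 35 36
f 34 36 16
f 35 13 37
f 35 37 36
f 36 37 38
f 36 38 16
f 37 13 39
f 37 39 38
f 38 39 40
f 38 40 16
f 39 13 41
f 39 41 40
f 40 41 42
f 40 42 16
f 41 13 14
f 41 14 42
f 42 14 15
f 42 15 16
f 43 80 59
f 80 54 83
f 59 83 48
f 80 83 59
f 43 59 55
f 59 48 60
f 55 60 44
f 59 60 55
f 43 55 64
f 55 44 65
f 64 65 50
f 55 65 64
f 43 64 76
f 64 50 79
f 76 79 53
f 64 79 76
f 43 76 80
f 76 53 84
f 80 84 54
f 76 84 80
f 44 60 71
f 60 48 74
f 71 74 52
f 60 74 71
f 48 83 61
f 83 54 82
f 61 82 47
f 83 82 61
f 54 84 81
f 84 53 77
f 81 77 45
f 84 77 81
f 53 79 78
f 79 50 66
f 78 66 49
f 79 66 78
f 50 65 70
f 65 44 67
f 70 67 51
f 65 67 70
f 46 72 58
f 72 52 73
f 58 73 47
f 72 73 58
f 46 58 56
f 58 47 57
f 56 57 45
f 58 57 56
f 46 56 63
f 56 45 62
f 63 62 49
f 56 62 63
f 46 63 68
f 63 49 69
f 68 69 51
f 63 69 68
f 46 68 72
f 68 51 75
f 72 75 52
f 68 75 72
f 47 73 61
f 73 52 74
f 61 74 48
f 73 74 61
f 45 57 81
f 57 47 82
f 81 82 54
f 57 82 81
f 49 62 78
f 62 45 77
f 78 77 53
f 62 77 78
f 51 69 70
f 69 49 66
f 70 66 50
f 69 66 70
f 52 75 71
f 75 51 67
f 71 67 44
f 75 67 71
f 86 88 85
f 89 86 85
f 85 88 87
f 87 89 85
f 86 92 88
f 90 86 89
f 90 92 86
f 88 92 87
f 91 89 87
f 87 92 91
f 91 90 89
f 92 90 91

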